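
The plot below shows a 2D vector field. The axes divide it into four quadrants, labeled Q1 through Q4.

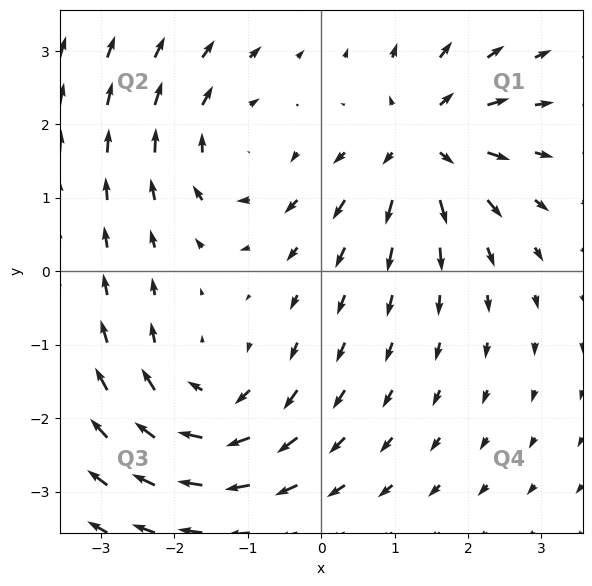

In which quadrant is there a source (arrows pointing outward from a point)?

The source sits at approximately (1.4, 1.7), which lies in quadrant Q1. The divergence there is about +7, positive as expected for a source.

Q1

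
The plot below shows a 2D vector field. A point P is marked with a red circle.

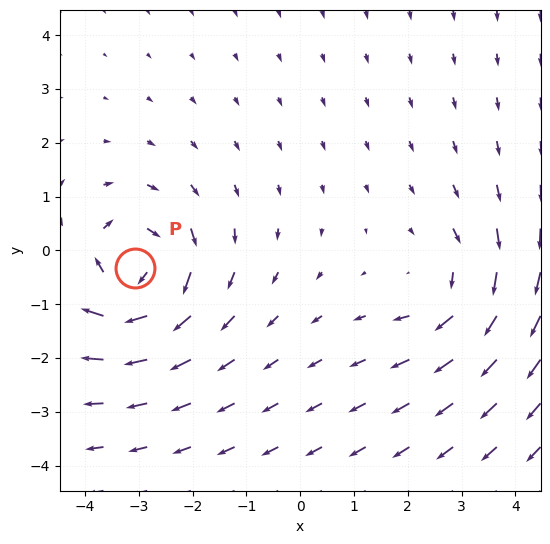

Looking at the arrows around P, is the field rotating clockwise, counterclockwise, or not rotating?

Near P at (-3.1, -0.3) the arrows circulate clockwise. The curl (z-component) there is about -4; negative curl means clockwise rotation.

clockwise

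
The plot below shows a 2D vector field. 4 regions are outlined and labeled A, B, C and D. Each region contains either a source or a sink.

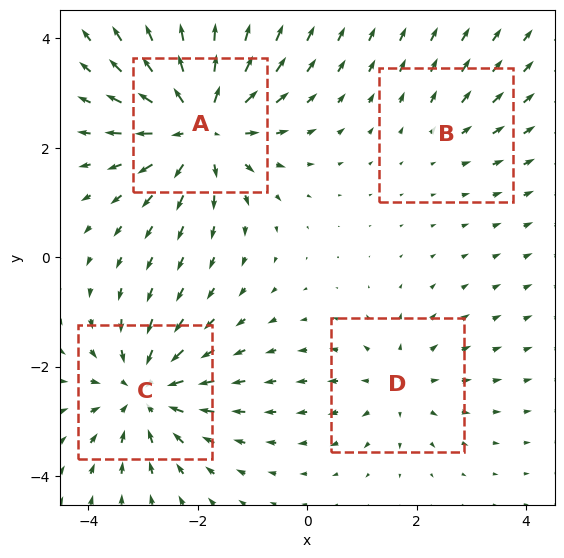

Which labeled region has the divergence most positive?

Divergence at each region's feature centre — A: about +7, B: about +2, C: about -5, D: about +3. Region A is most positive.

A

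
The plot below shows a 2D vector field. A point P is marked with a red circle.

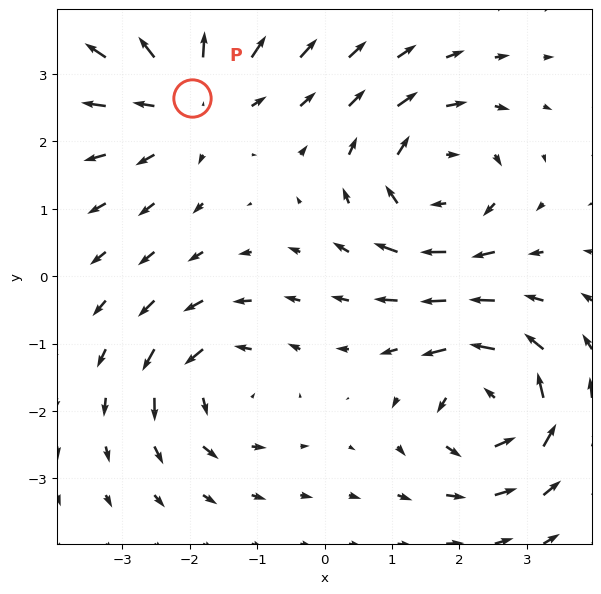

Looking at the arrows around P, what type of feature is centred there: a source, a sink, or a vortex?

source

At P (-2.0, 2.6) the arrows spread outward. Divergence about +4, curl ≈0 — positive divergence with near-zero curl is a source.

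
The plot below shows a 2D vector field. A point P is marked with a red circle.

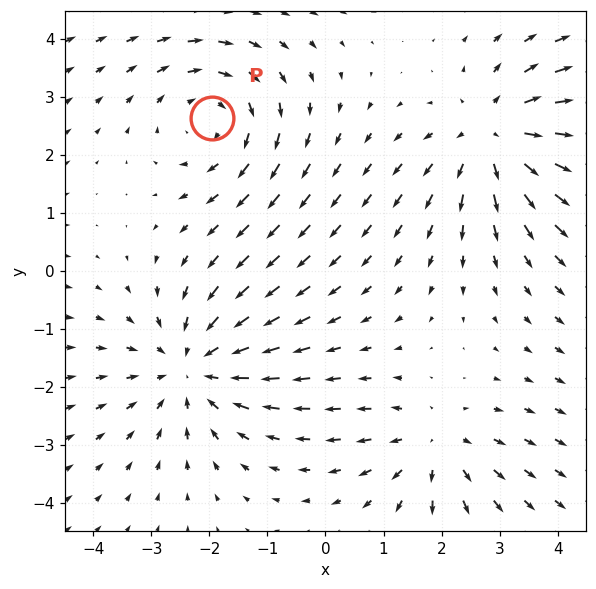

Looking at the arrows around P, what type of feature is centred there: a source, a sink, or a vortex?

vortex

At P (-2.0, 2.6) the arrows circulate clockwise. Divergence ≈0, curl about -3 — near-zero divergence with nonzero curl is a vortex.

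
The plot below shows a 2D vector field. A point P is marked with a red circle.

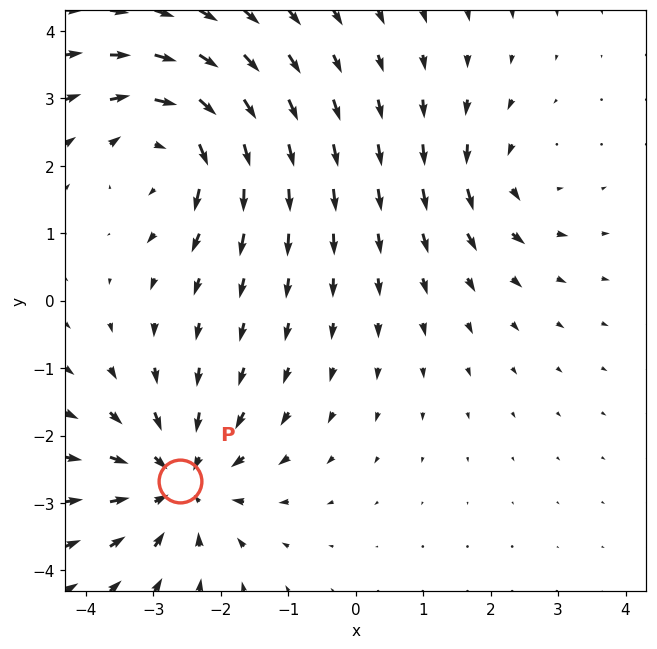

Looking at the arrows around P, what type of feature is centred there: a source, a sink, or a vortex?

sink

At P (-2.6, -2.7) the arrows converge inward. Divergence about -5, curl ≈0 — negative divergence with near-zero curl is a sink.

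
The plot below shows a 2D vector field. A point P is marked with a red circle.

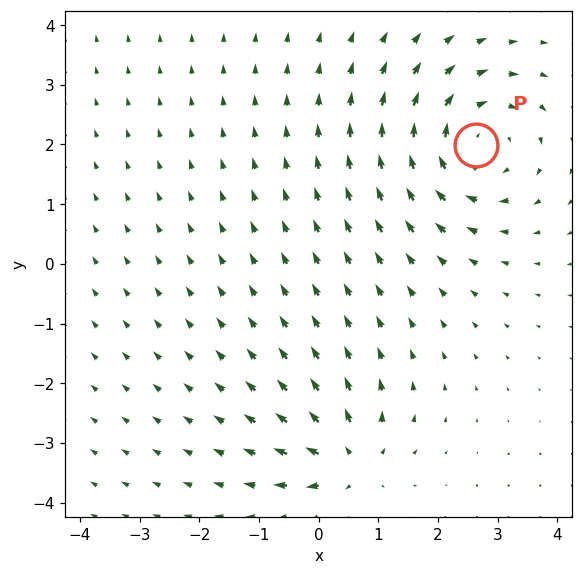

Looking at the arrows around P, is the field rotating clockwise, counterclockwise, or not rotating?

Near P at (2.6, 2.0) the arrows circulate clockwise. The curl (z-component) there is about -4; negative curl means clockwise rotation.

clockwise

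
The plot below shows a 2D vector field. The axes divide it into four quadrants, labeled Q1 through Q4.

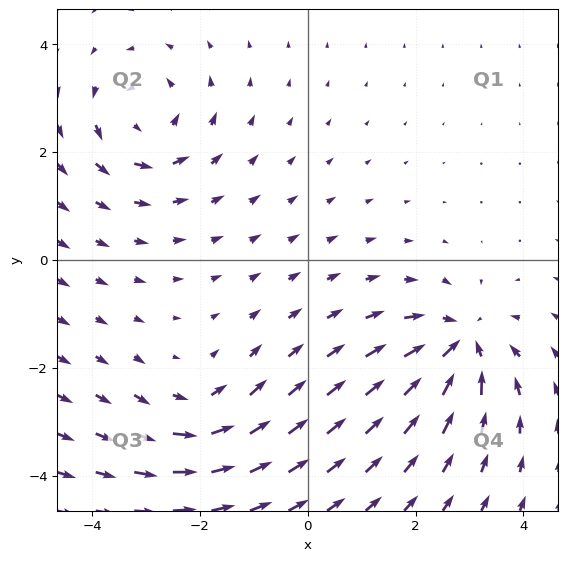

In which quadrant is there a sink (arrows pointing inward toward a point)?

Q4

The sink sits at approximately (2.8, -1.6), which lies in quadrant Q4. The divergence there is about -5, negative as expected for a sink.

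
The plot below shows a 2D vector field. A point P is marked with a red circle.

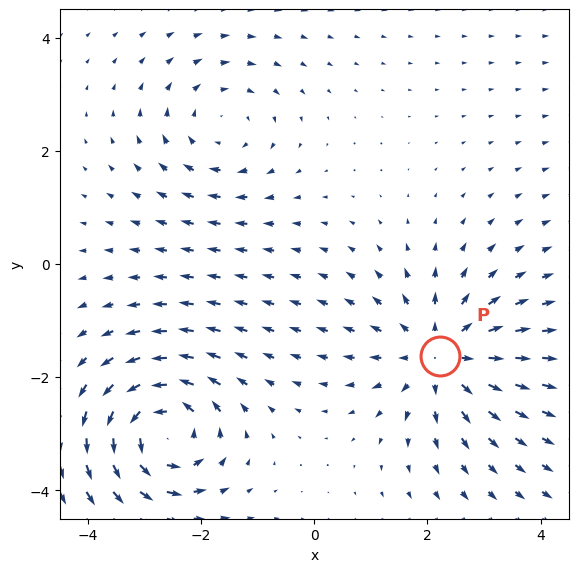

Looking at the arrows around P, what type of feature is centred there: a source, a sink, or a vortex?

At P (2.2, -1.6) the arrows spread outward. Divergence about +5, curl ≈0 — positive divergence with near-zero curl is a source.

source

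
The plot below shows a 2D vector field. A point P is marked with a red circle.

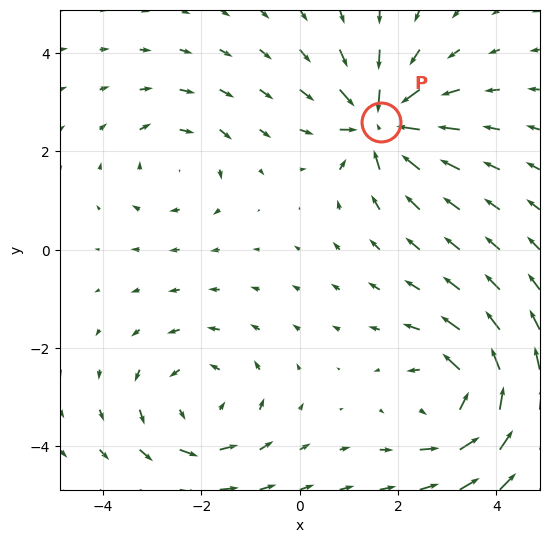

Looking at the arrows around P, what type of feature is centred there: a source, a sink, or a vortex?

At P (1.7, 2.6) the arrows converge inward. Divergence about -7, curl ≈0 — negative divergence with near-zero curl is a sink.

sink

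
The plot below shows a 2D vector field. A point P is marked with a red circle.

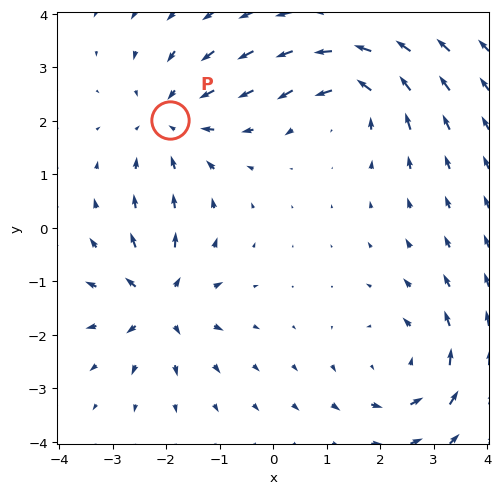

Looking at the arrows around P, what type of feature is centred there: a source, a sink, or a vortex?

sink

At P (-1.9, 2.0) the arrows converge inward. Divergence about -4, curl ≈0 — negative divergence with near-zero curl is a sink.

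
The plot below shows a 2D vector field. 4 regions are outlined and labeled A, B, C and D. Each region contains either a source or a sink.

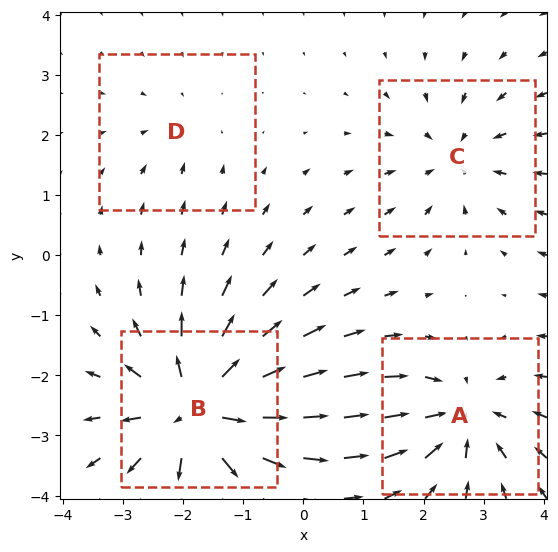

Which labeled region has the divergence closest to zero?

Divergence at each region's feature centre — A: about -5, B: about +8, C: about -4, D: about -2. Region D is closest to zero.

D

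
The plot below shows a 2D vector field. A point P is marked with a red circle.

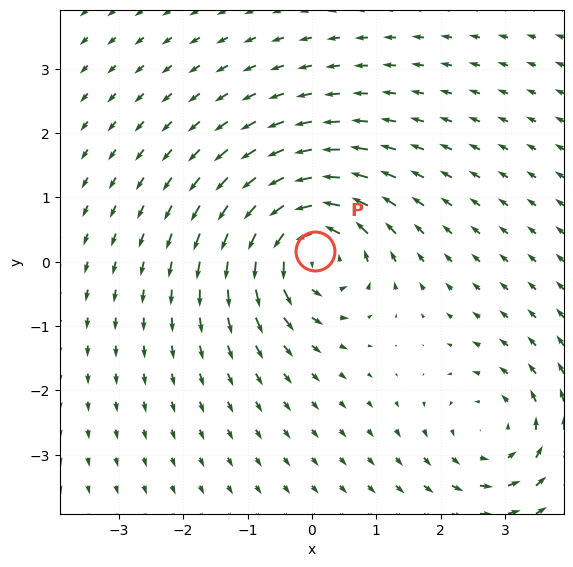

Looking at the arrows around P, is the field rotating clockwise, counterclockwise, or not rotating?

counterclockwise

Near P at (0.0, 0.2) the arrows circulate counterclockwise. The curl (z-component) there is about +7; positive curl means counterclockwise rotation.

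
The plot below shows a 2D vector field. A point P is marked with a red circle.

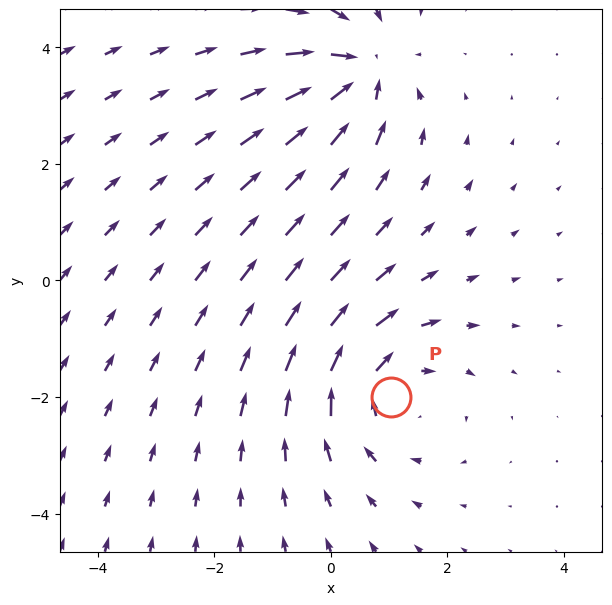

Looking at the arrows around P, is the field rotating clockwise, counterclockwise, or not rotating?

clockwise

Near P at (1.0, -2.0) the arrows circulate clockwise. The curl (z-component) there is about -2; negative curl means clockwise rotation.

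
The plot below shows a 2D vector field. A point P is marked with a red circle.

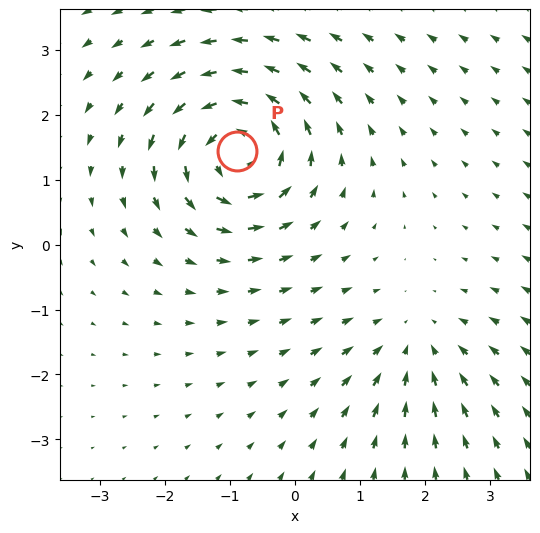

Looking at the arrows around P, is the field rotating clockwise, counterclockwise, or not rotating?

Near P at (-0.9, 1.4) the arrows circulate counterclockwise. The curl (z-component) there is about +6; positive curl means counterclockwise rotation.

counterclockwise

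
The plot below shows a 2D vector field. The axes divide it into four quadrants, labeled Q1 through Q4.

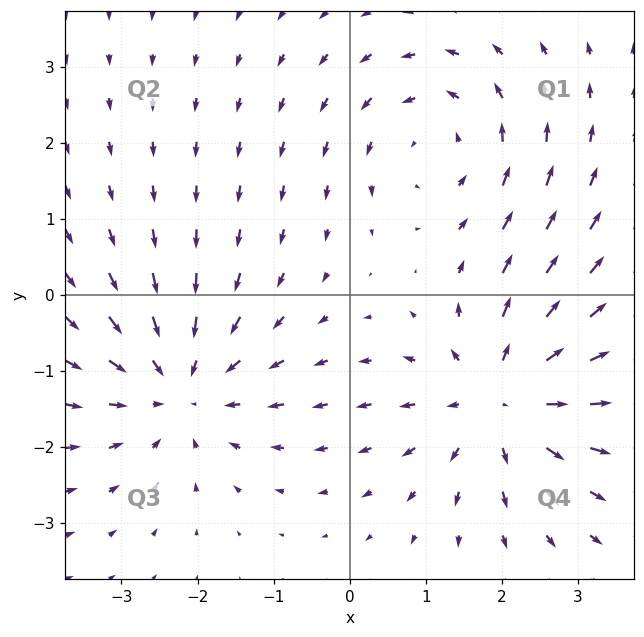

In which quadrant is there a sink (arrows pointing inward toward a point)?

Q3

The sink sits at approximately (-2.2, -1.2), which lies in quadrant Q3. The divergence there is about -4, negative as expected for a sink.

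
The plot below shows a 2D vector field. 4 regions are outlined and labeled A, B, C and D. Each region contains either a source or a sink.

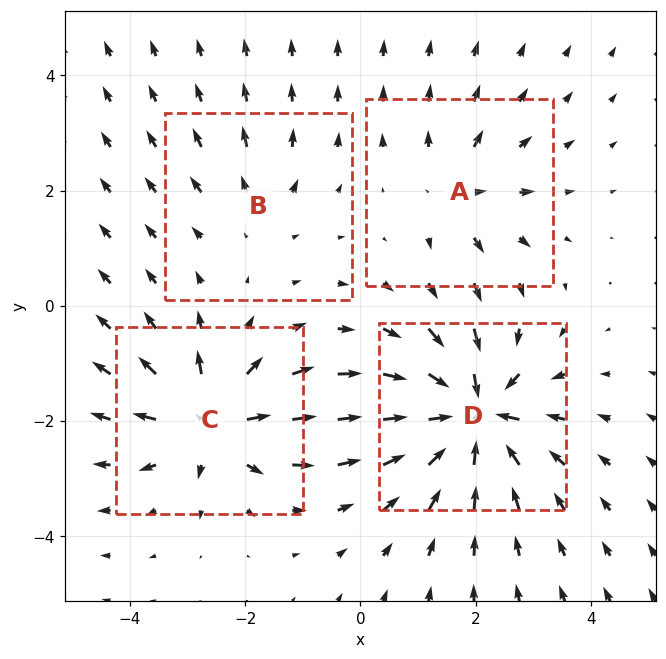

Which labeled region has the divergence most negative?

D

Divergence at each region's feature centre — A: about +4, B: about +2, C: about +6, D: about -8. Region D is most negative.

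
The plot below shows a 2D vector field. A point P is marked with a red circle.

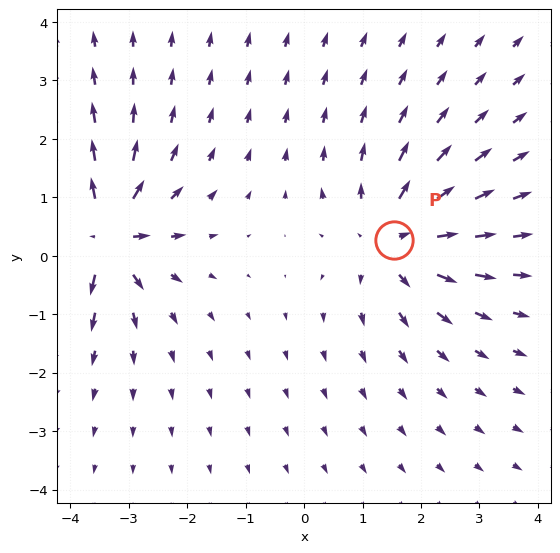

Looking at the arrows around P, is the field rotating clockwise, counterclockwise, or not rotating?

Near P at (1.5, 0.3) the arrows show no circulation. The curl there is ≈0.

not rotating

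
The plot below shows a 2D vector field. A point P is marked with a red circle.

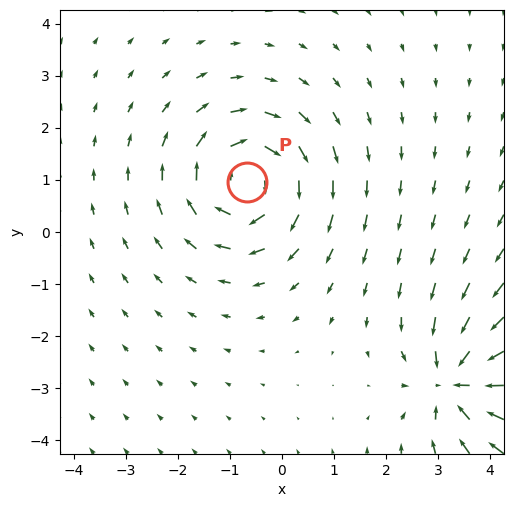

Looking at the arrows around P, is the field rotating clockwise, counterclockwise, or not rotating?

Near P at (-0.7, 1.0) the arrows circulate clockwise. The curl (z-component) there is about -5; negative curl means clockwise rotation.

clockwise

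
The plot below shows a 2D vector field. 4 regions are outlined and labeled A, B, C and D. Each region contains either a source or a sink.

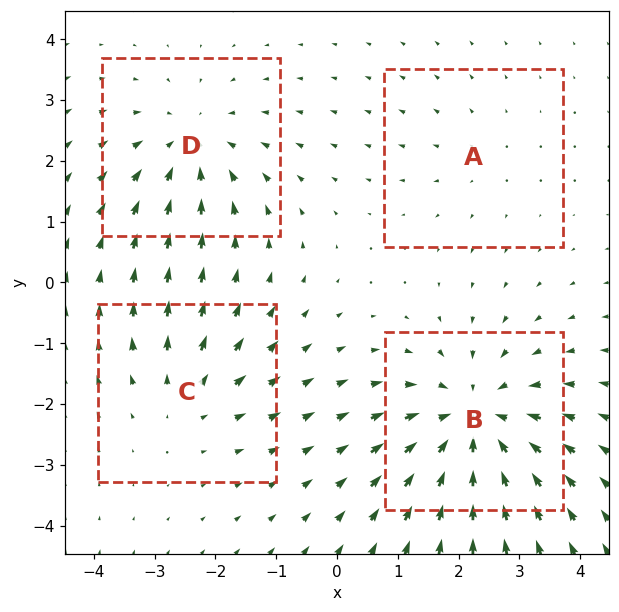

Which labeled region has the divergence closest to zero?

A

Divergence at each region's feature centre — A: about +2, B: about -6, C: about +3, D: about -4. Region A is closest to zero.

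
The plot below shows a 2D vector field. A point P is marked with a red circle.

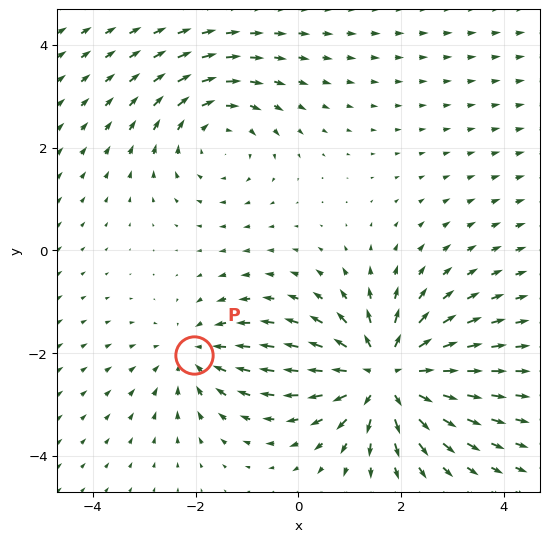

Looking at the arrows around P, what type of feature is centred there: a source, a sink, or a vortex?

At P (-2.0, -2.0) the arrows converge inward. Divergence about -3, curl ≈0 — negative divergence with near-zero curl is a sink.

sink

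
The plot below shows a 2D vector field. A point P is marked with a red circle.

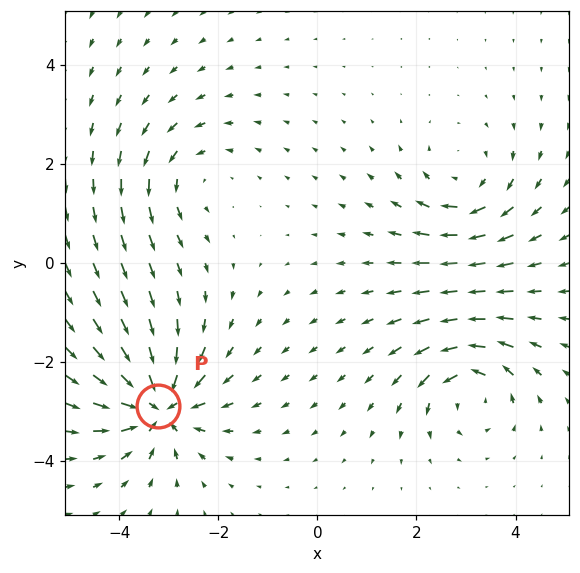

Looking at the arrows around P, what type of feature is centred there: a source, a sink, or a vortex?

sink

At P (-3.2, -2.9) the arrows converge inward. Divergence about -6, curl ≈0 — negative divergence with near-zero curl is a sink.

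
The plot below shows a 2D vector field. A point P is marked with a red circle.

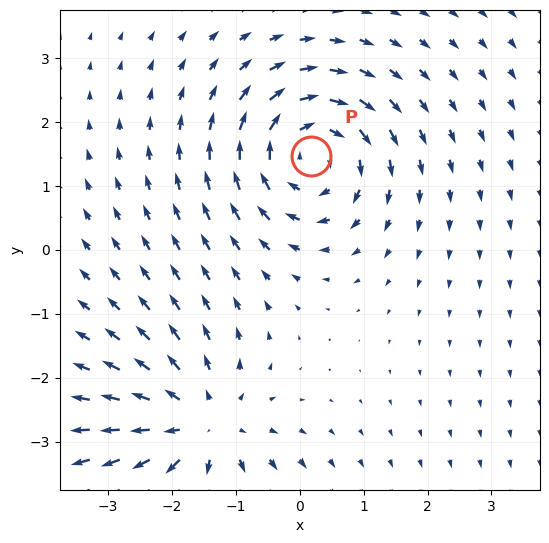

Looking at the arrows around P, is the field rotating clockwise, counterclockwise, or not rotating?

Near P at (0.2, 1.5) the arrows circulate clockwise. The curl (z-component) there is about -5; negative curl means clockwise rotation.

clockwise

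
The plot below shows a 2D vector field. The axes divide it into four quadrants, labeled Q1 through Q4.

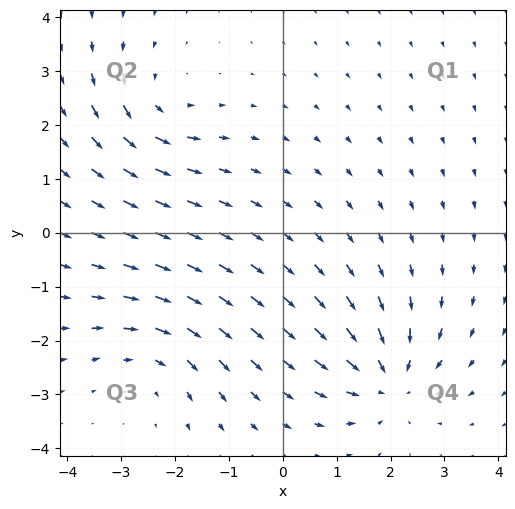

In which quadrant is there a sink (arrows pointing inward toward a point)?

The sink sits at approximately (2.0, -2.7), which lies in quadrant Q4. The divergence there is about -4, negative as expected for a sink.

Q4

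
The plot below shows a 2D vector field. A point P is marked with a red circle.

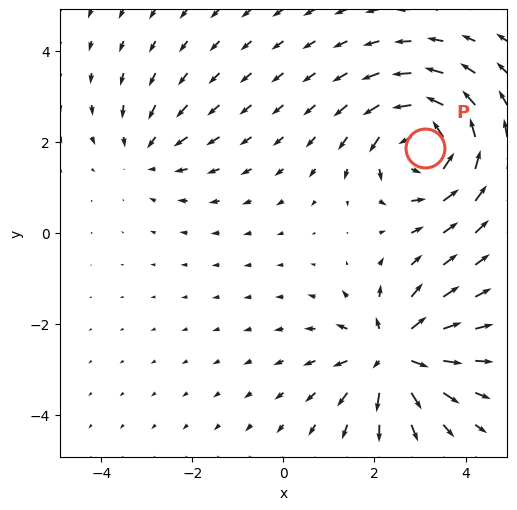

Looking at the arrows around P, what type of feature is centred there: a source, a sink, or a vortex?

vortex

At P (3.1, 1.9) the arrows circulate counterclockwise. Divergence ≈0, curl about +5 — near-zero divergence with nonzero curl is a vortex.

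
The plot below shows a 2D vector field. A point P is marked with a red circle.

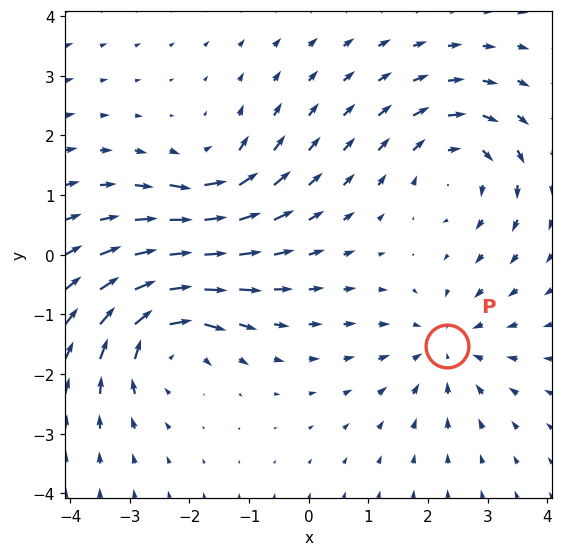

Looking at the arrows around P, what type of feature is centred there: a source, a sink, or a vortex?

sink

At P (2.3, -1.5) the arrows converge inward. Divergence about -4, curl ≈0 — negative divergence with near-zero curl is a sink.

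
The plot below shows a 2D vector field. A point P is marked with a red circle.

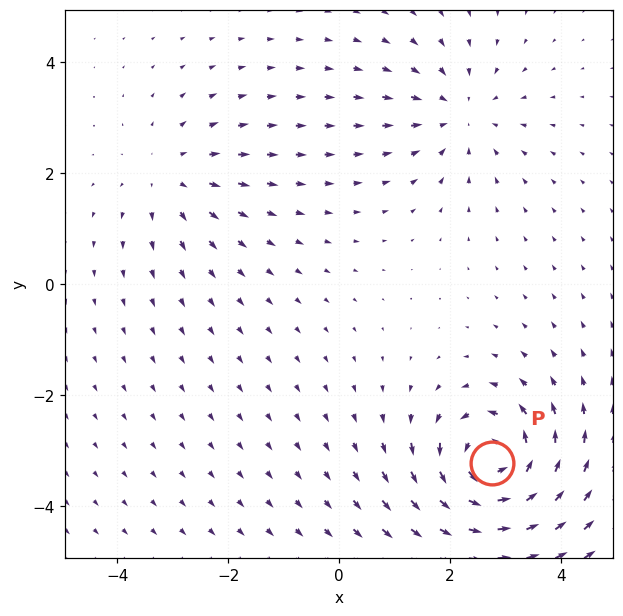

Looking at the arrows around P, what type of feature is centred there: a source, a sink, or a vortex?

At P (2.7, -3.2) the arrows circulate counterclockwise. Divergence ≈0, curl about +6 — near-zero divergence with nonzero curl is a vortex.

vortex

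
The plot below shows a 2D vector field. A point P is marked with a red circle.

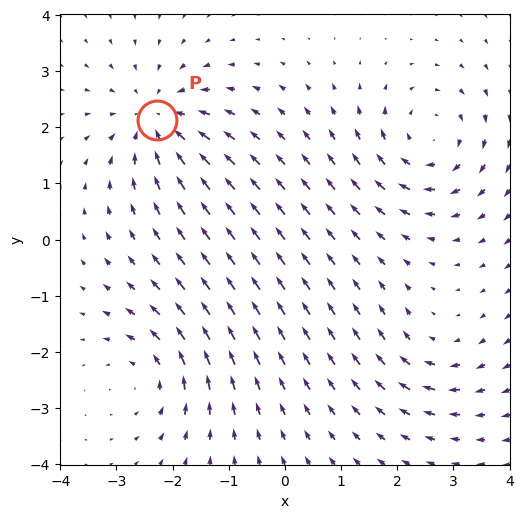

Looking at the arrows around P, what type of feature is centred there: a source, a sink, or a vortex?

At P (-2.3, 2.1) the arrows converge inward. Divergence about -5, curl ≈0 — negative divergence with near-zero curl is a sink.

sink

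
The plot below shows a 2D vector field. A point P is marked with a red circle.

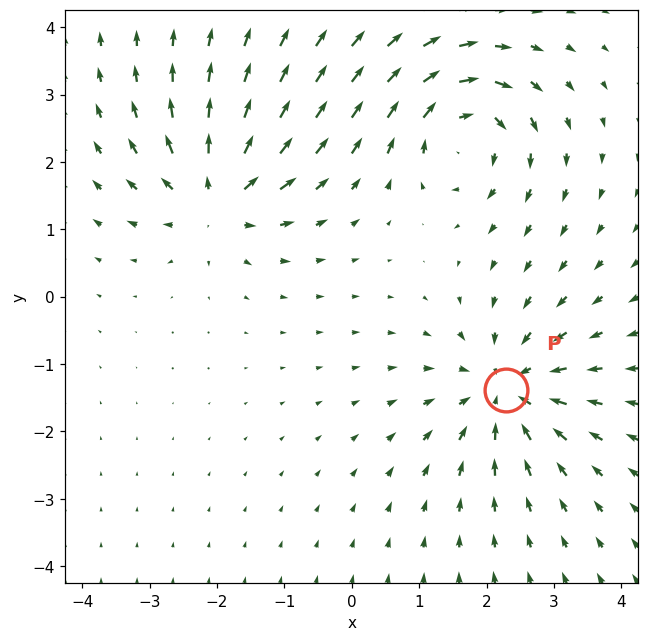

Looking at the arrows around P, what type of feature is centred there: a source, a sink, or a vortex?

sink

At P (2.3, -1.4) the arrows converge inward. Divergence about -4, curl ≈0 — negative divergence with near-zero curl is a sink.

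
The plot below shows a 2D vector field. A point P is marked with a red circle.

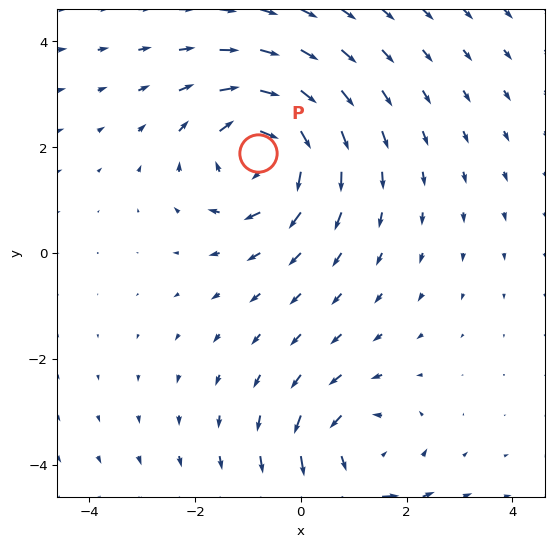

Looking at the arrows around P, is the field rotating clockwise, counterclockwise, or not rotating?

Near P at (-0.8, 1.9) the arrows circulate clockwise. The curl (z-component) there is about -4; negative curl means clockwise rotation.

clockwise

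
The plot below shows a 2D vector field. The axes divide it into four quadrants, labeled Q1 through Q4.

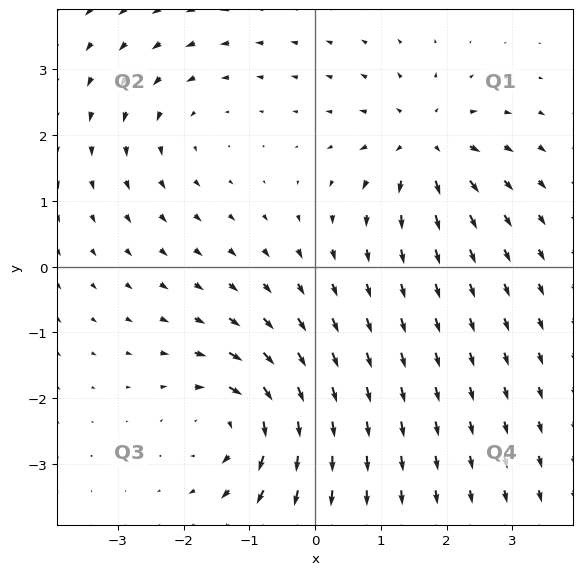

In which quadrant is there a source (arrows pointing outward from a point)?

The source sits at approximately (1.7, 1.9), which lies in quadrant Q1. The divergence there is about +4, positive as expected for a source.

Q1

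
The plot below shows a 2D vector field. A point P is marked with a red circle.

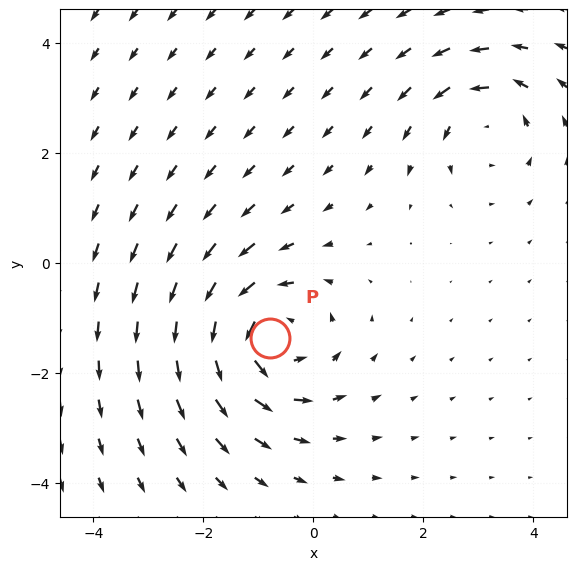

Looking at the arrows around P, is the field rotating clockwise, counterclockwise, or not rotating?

Near P at (-0.8, -1.4) the arrows circulate counterclockwise. The curl (z-component) there is about +5; positive curl means counterclockwise rotation.

counterclockwise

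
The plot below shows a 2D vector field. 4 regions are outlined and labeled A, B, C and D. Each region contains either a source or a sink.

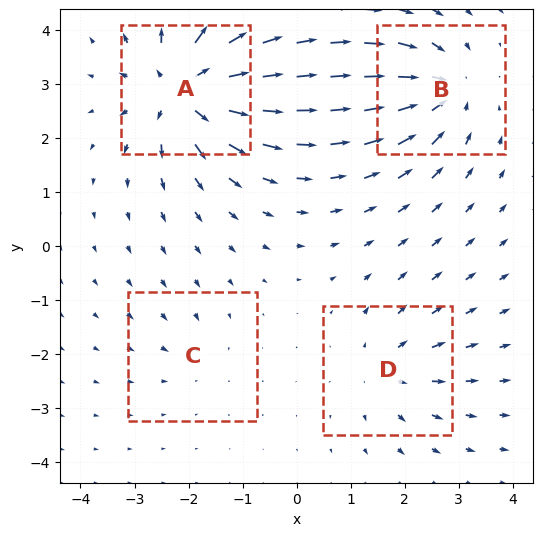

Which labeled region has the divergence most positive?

Divergence at each region's feature centre — A: about +9, B: about -6, C: about -2, D: about +4. Region A is most positive.

A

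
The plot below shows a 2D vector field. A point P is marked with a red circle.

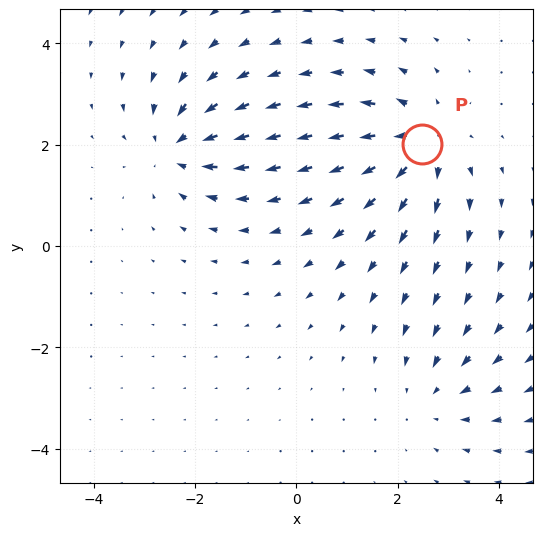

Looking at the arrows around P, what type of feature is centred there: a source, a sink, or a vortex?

source

At P (2.5, 2.0) the arrows spread outward. Divergence about +5, curl ≈0 — positive divergence with near-zero curl is a source.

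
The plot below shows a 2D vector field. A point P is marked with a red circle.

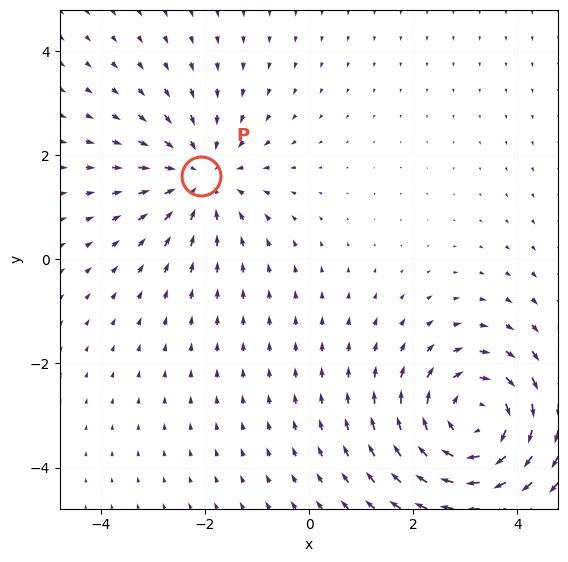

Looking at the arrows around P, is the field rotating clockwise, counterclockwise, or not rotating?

not rotating

Near P at (-2.1, 1.6) the arrows show no circulation. The curl there is ≈0.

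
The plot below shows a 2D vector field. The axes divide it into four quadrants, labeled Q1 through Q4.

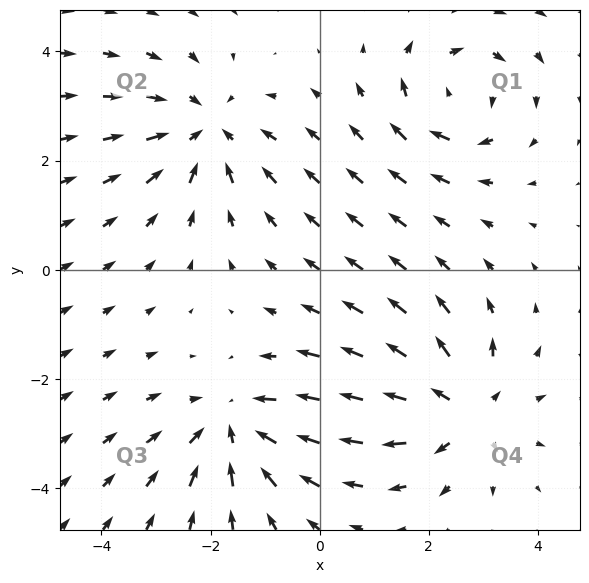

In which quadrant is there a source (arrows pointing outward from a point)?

The source sits at approximately (2.6, -2.6), which lies in quadrant Q4. The divergence there is about +4, positive as expected for a source.

Q4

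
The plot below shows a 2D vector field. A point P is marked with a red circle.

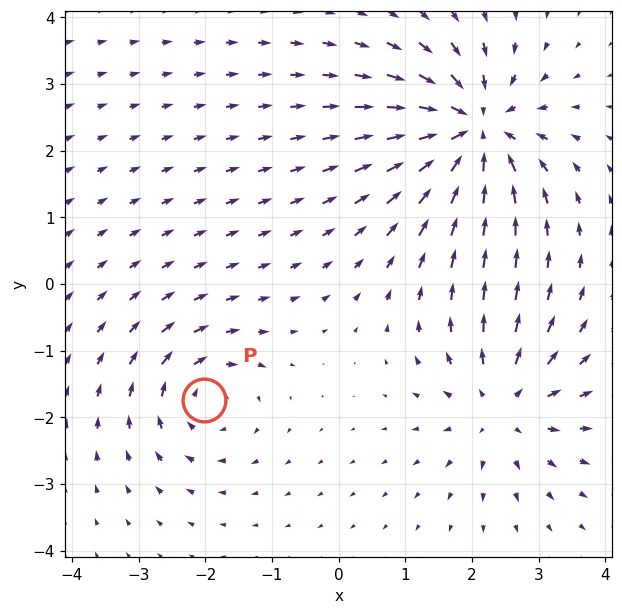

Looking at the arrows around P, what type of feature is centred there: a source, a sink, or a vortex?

vortex

At P (-2.0, -1.7) the arrows circulate clockwise. Divergence ≈0, curl about -4 — near-zero divergence with nonzero curl is a vortex.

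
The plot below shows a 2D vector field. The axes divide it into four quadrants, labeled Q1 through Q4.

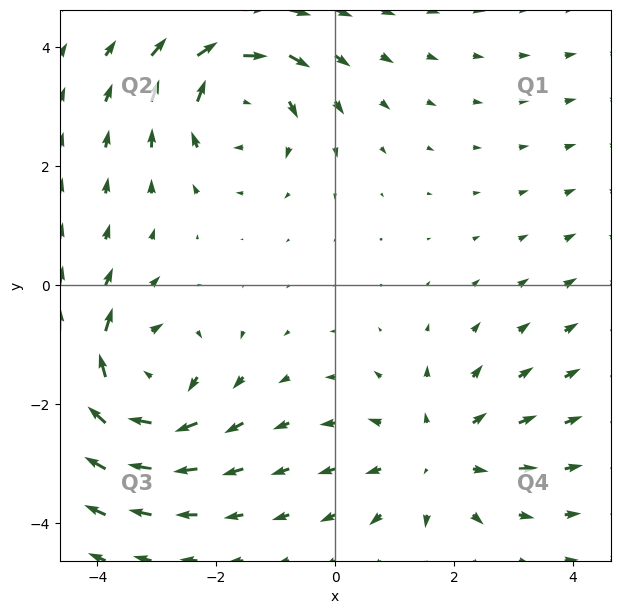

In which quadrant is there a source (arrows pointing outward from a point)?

Q4

The source sits at approximately (1.7, -2.9), which lies in quadrant Q4. The divergence there is about +2, positive as expected for a source.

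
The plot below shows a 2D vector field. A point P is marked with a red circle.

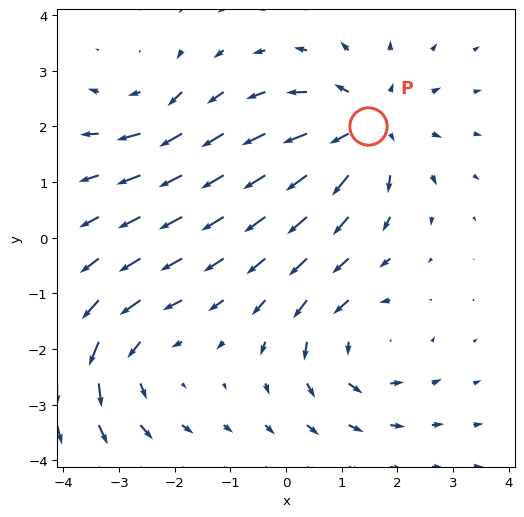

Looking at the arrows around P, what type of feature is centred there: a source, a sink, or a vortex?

At P (1.5, 2.0) the arrows spread outward. Divergence about +5, curl ≈0 — positive divergence with near-zero curl is a source.

source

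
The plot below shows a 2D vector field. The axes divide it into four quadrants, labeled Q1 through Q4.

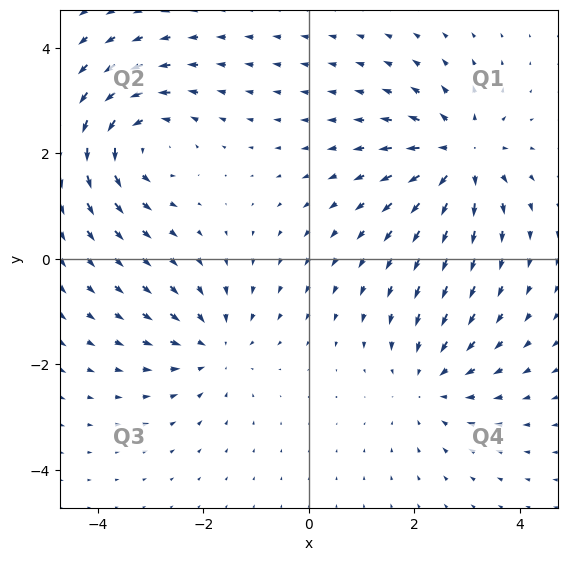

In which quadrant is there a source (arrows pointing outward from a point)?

The source sits at approximately (2.9, 1.9), which lies in quadrant Q1. The divergence there is about +6, positive as expected for a source.

Q1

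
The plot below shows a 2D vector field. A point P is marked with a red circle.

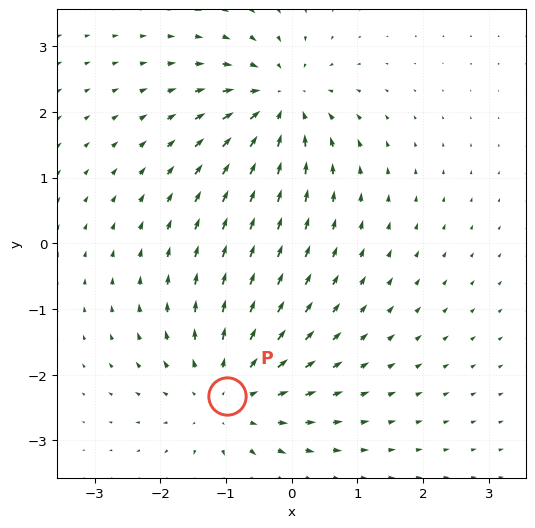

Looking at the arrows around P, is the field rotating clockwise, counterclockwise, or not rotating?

not rotating

Near P at (-1.0, -2.3) the arrows show no circulation. The curl there is ≈0.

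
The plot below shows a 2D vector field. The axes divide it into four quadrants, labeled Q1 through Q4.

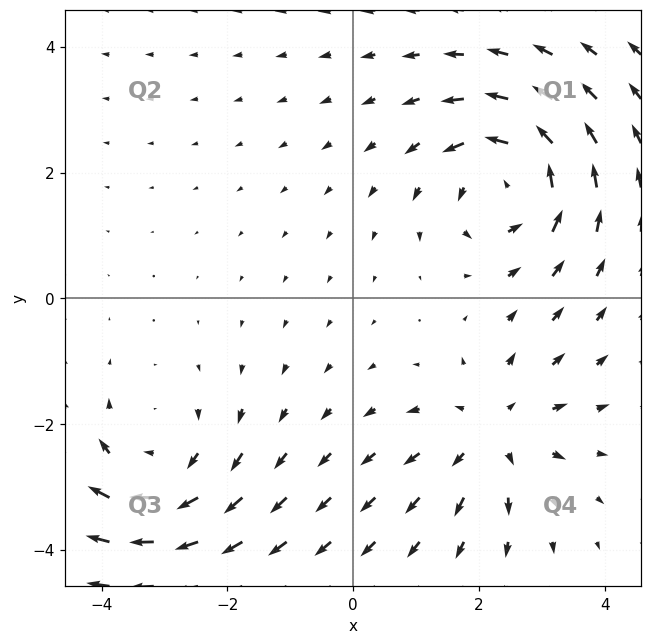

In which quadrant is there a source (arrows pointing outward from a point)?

Q4

The source sits at approximately (2.2, -2.1), which lies in quadrant Q4. The divergence there is about +3, positive as expected for a source.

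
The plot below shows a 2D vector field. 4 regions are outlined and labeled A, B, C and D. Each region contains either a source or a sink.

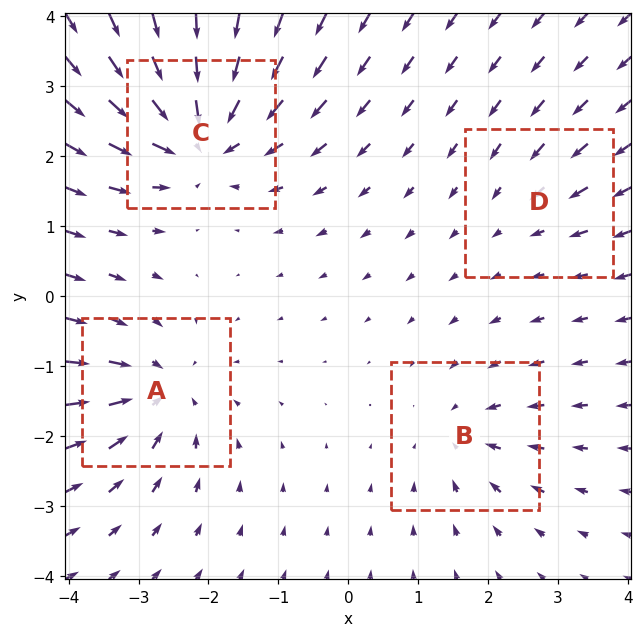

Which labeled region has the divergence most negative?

C

Divergence at each region's feature centre — A: about -5, B: about -4, C: about -7, D: about -2. Region C is most negative.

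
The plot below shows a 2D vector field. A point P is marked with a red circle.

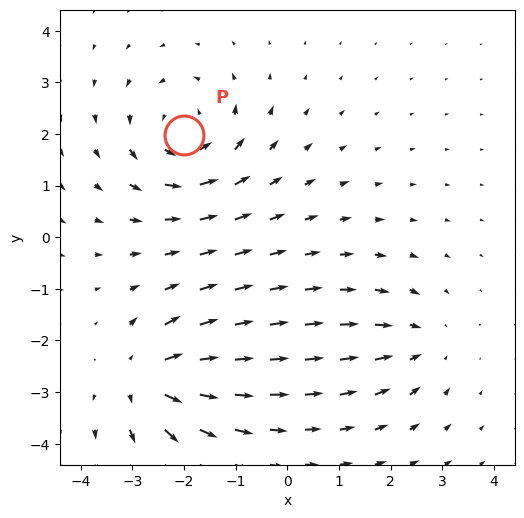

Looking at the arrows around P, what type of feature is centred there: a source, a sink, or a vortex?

At P (-2.0, 2.0) the arrows circulate counterclockwise. Divergence ≈0, curl about +5 — near-zero divergence with nonzero curl is a vortex.

vortex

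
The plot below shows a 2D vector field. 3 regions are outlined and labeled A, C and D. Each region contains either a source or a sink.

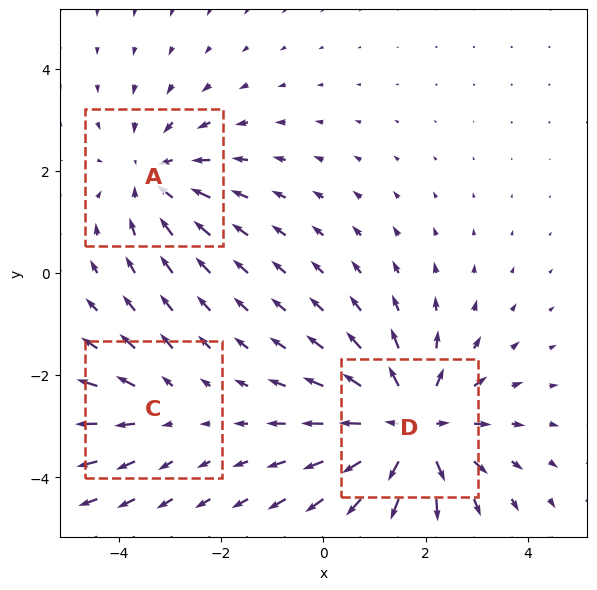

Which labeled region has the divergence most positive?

Divergence at each region's feature centre — A: about -3, C: about +2, D: about +5. Region D is most positive.

D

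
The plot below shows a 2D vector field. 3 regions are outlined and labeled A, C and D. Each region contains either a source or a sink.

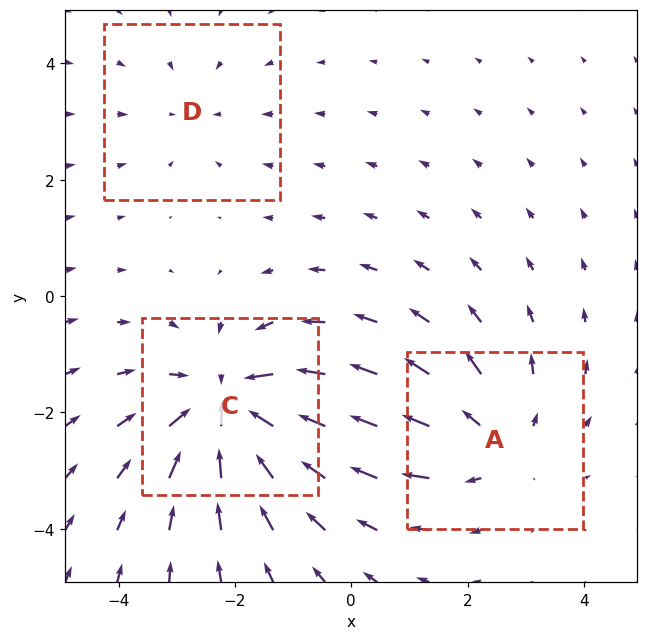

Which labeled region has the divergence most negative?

Divergence at each region's feature centre — A: about +3, C: about -5, D: about -2. Region C is most negative.

C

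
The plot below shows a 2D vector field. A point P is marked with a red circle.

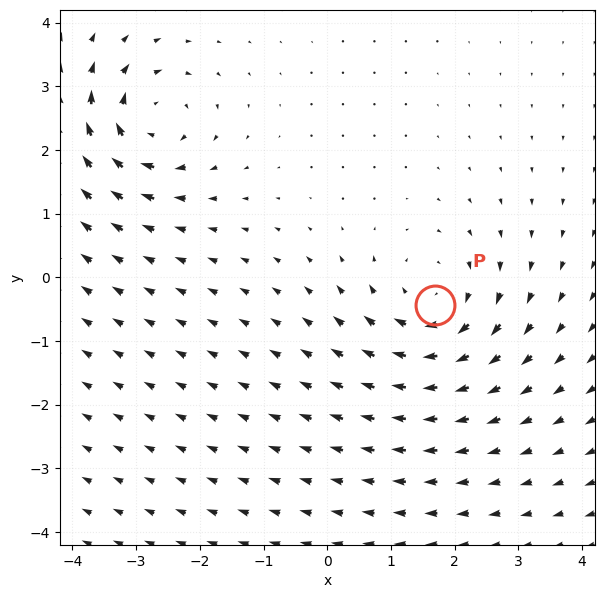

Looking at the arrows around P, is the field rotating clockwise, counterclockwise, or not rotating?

clockwise

Near P at (1.7, -0.4) the arrows circulate clockwise. The curl (z-component) there is about -4; negative curl means clockwise rotation.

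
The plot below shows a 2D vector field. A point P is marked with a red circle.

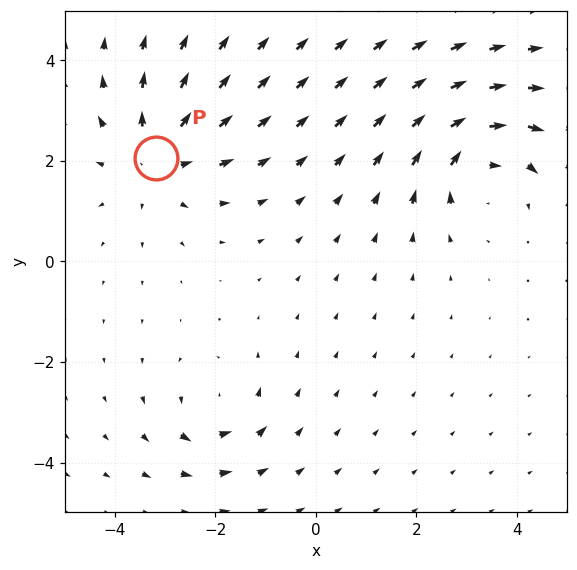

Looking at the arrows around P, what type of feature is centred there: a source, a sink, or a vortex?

At P (-3.2, 2.0) the arrows spread outward. Divergence about +4, curl ≈0 — positive divergence with near-zero curl is a source.

source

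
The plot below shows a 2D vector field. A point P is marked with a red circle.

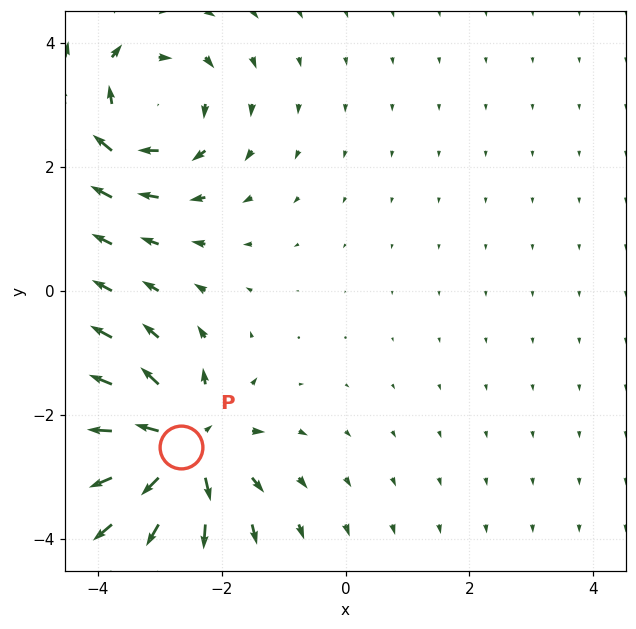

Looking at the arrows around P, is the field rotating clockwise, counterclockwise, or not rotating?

not rotating

Near P at (-2.7, -2.5) the arrows show no circulation. The curl there is ≈0.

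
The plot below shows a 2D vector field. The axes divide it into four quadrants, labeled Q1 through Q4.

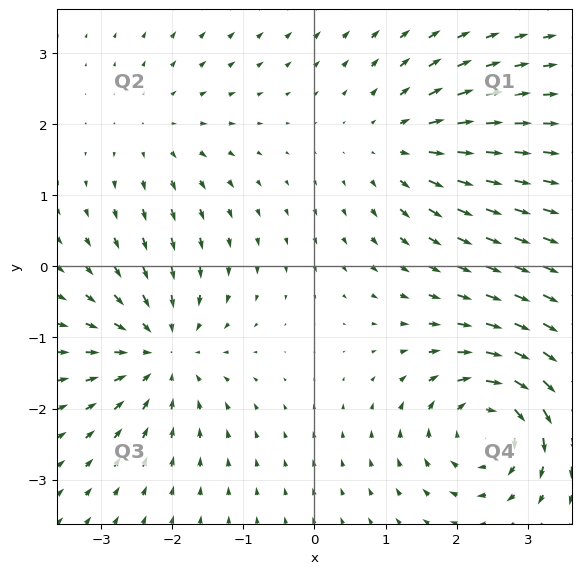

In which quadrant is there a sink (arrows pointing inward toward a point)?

The sink sits at approximately (-2.2, -1.2), which lies in quadrant Q3. The divergence there is about -5, negative as expected for a sink.

Q3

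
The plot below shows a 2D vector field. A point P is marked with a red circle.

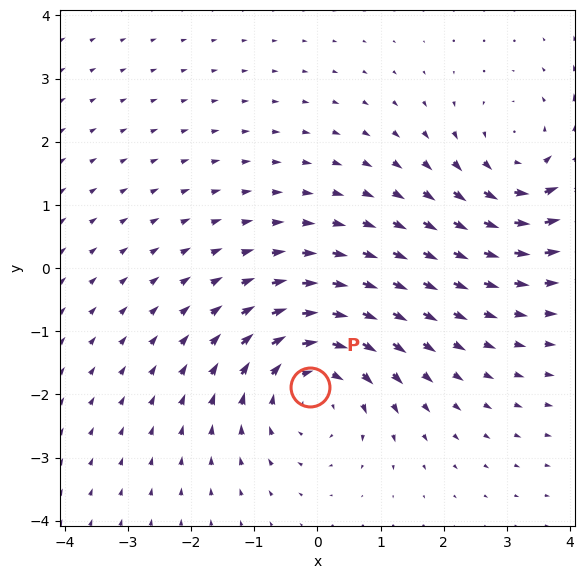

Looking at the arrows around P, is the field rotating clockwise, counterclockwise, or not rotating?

clockwise

Near P at (-0.1, -1.9) the arrows circulate clockwise. The curl (z-component) there is about -3; negative curl means clockwise rotation.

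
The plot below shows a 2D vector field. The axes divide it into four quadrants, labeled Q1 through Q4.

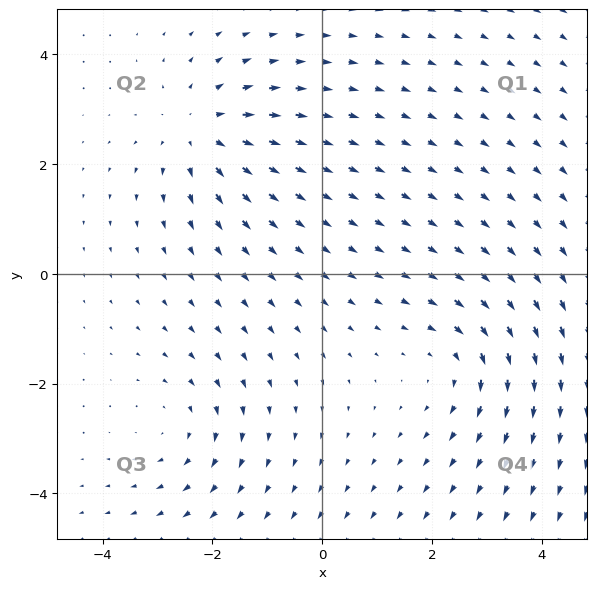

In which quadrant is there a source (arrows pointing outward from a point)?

The source sits at approximately (-2.2, 2.6), which lies in quadrant Q2. The divergence there is about +4, positive as expected for a source.

Q2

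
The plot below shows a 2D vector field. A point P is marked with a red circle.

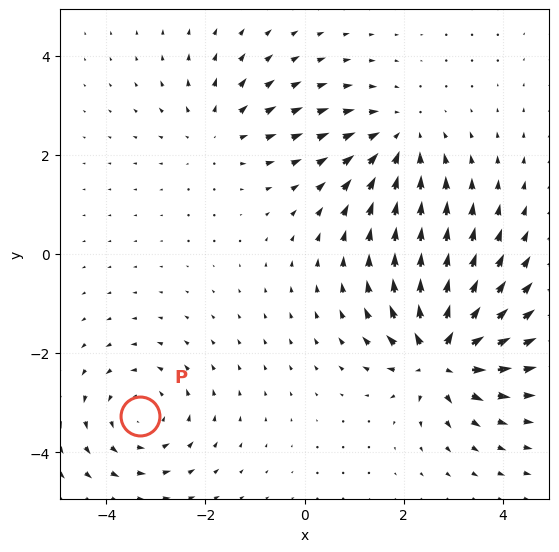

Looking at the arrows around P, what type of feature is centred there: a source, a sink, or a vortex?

vortex

At P (-3.3, -3.3) the arrows circulate counterclockwise. Divergence ≈0, curl about +3 — near-zero divergence with nonzero curl is a vortex.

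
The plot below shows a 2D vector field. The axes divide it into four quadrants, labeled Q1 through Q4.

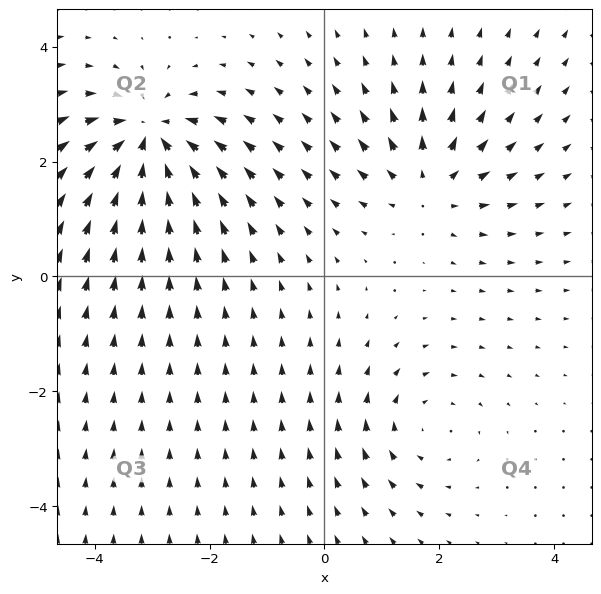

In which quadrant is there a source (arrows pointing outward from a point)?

The source sits at approximately (1.8, 1.6), which lies in quadrant Q1. The divergence there is about +4, positive as expected for a source.

Q1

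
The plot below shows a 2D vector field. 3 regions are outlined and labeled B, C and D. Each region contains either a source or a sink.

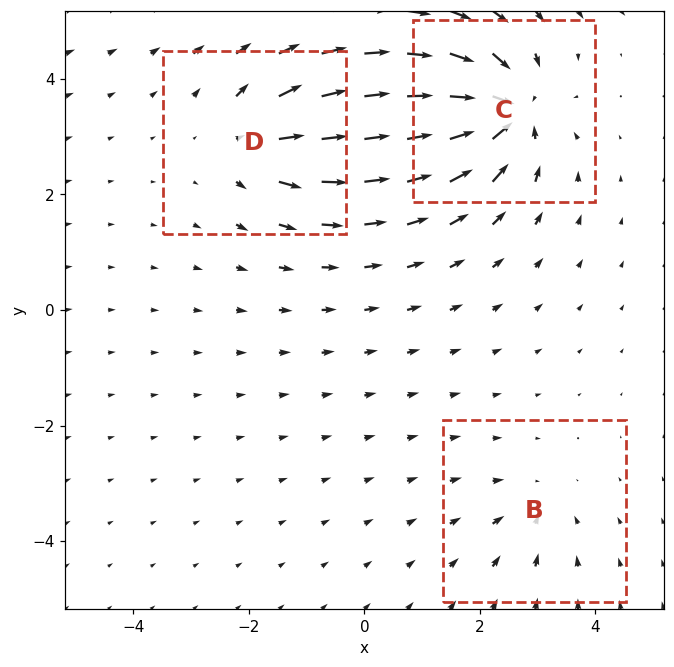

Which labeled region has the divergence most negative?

C

Divergence at each region's feature centre — B: about -2, C: about -6, D: about +4. Region C is most negative.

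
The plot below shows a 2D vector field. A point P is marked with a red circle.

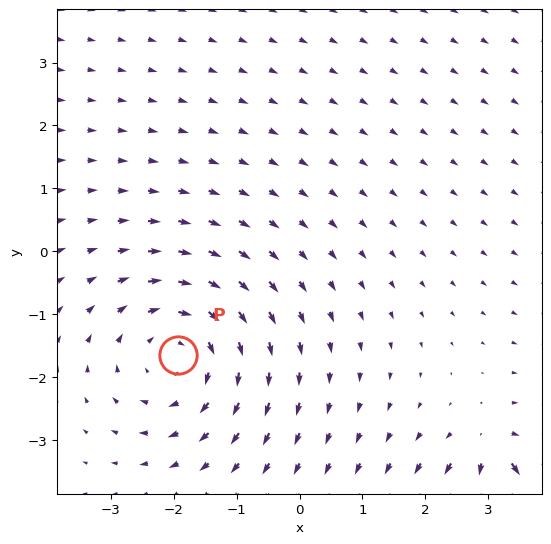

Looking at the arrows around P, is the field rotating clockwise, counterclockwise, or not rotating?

clockwise

Near P at (-1.9, -1.6) the arrows circulate clockwise. The curl (z-component) there is about -4; negative curl means clockwise rotation.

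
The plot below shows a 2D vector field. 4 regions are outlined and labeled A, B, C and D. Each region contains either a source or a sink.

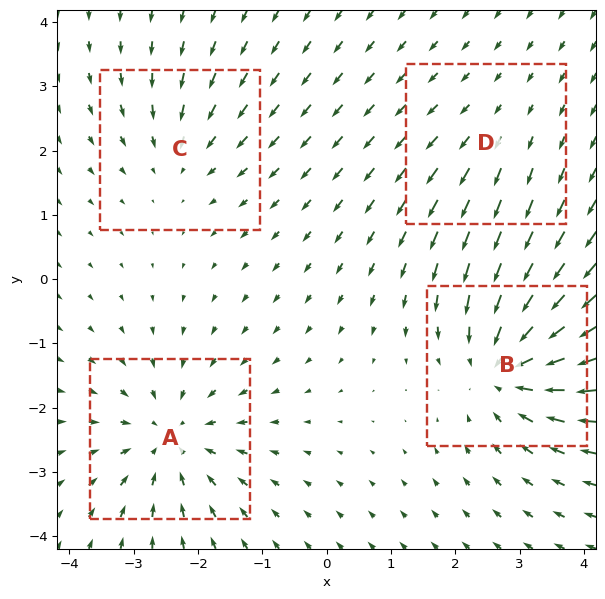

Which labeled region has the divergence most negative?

Divergence at each region's feature centre — A: about -5, B: about -6, C: about -3, D: about +2. Region B is most negative.

B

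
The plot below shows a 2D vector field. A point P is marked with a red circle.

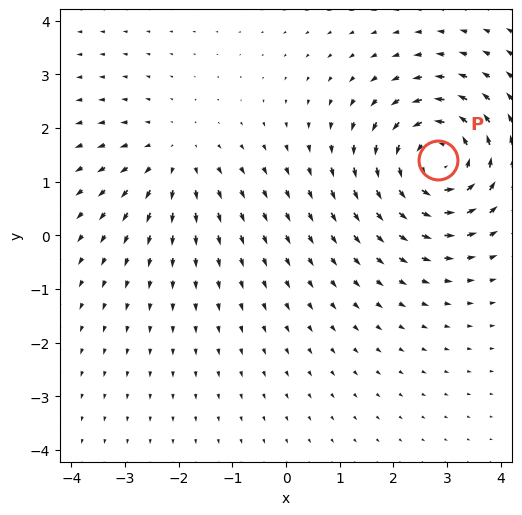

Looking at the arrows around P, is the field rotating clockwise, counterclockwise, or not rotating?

Near P at (2.8, 1.4) the arrows circulate counterclockwise. The curl (z-component) there is about +5; positive curl means counterclockwise rotation.

counterclockwise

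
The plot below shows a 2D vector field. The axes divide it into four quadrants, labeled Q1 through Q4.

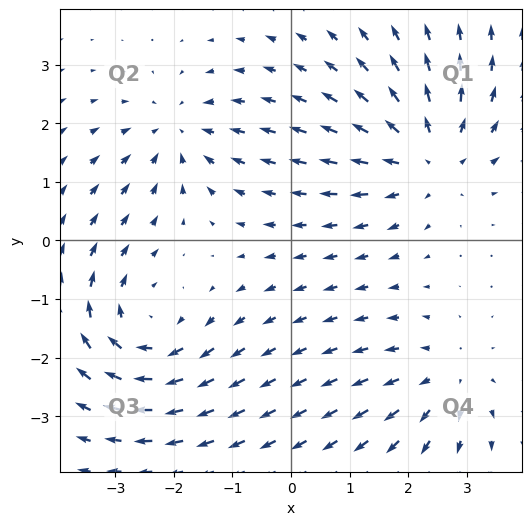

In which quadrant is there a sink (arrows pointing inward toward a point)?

The sink sits at approximately (-1.9, 1.8), which lies in quadrant Q2. The divergence there is about -3, negative as expected for a sink.

Q2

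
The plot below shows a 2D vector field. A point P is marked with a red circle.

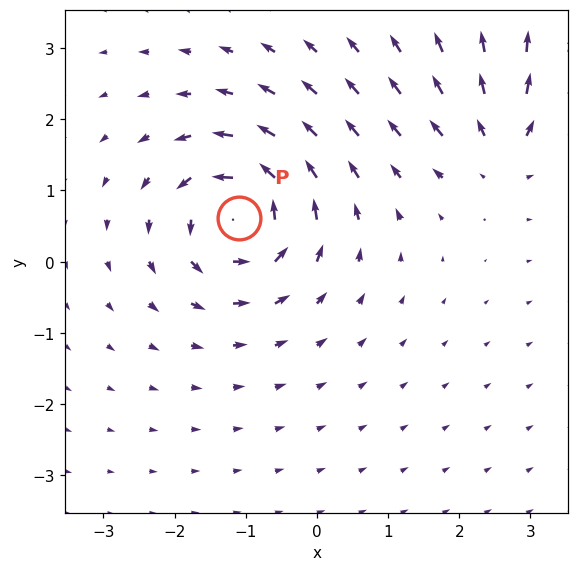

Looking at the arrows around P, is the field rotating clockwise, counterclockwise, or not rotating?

Near P at (-1.1, 0.6) the arrows circulate counterclockwise. The curl (z-component) there is about +6; positive curl means counterclockwise rotation.

counterclockwise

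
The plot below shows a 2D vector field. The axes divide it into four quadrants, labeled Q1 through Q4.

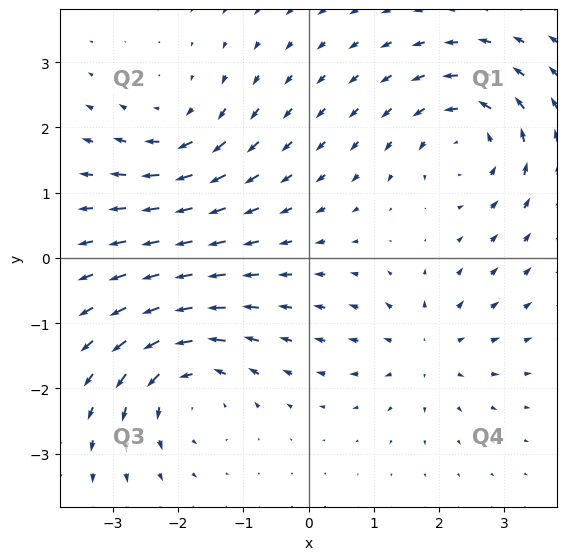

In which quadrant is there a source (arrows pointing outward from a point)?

Q4

The source sits at approximately (1.8, -1.4), which lies in quadrant Q4. The divergence there is about +4, positive as expected for a source.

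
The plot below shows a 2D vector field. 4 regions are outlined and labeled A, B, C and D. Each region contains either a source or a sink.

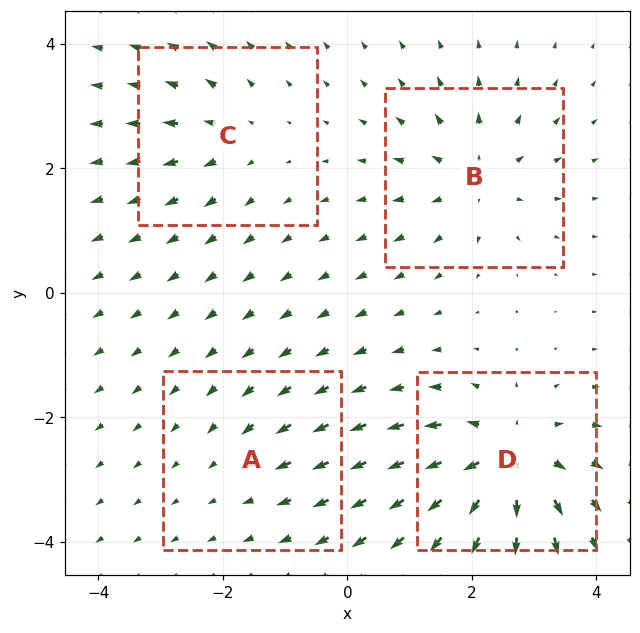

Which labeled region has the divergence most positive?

Divergence at each region's feature centre — A: about -2, B: about +5, C: about +4, D: about +8. Region D is most positive.

D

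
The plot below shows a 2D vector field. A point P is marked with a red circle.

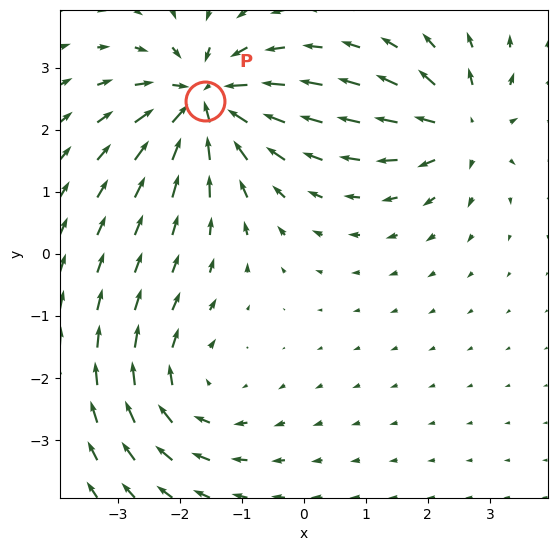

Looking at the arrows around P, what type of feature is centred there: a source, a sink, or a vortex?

At P (-1.6, 2.5) the arrows converge inward. Divergence about -6, curl ≈0 — negative divergence with near-zero curl is a sink.

sink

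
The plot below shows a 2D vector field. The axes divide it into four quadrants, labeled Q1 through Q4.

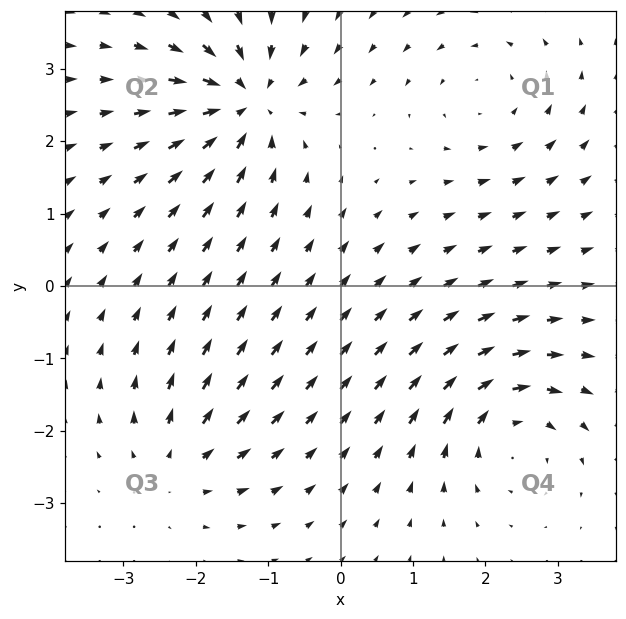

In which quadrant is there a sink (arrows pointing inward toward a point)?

The sink sits at approximately (-1.3, 2.6), which lies in quadrant Q2. The divergence there is about -6, negative as expected for a sink.

Q2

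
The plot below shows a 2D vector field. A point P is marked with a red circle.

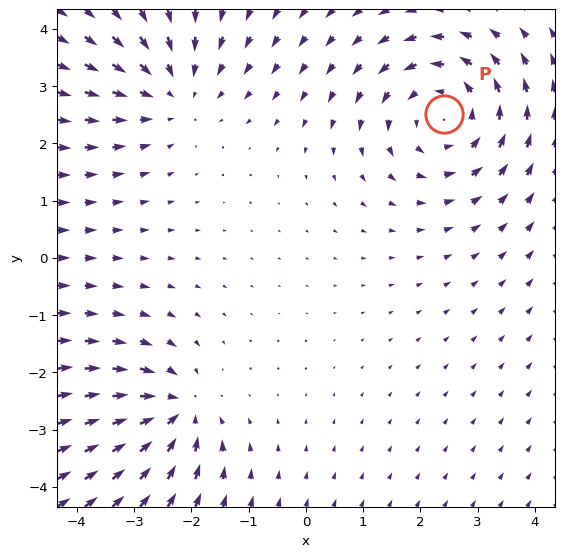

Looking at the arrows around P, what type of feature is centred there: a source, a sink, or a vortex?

vortex

At P (2.4, 2.5) the arrows circulate counterclockwise. Divergence ≈0, curl about +3 — near-zero divergence with nonzero curl is a vortex.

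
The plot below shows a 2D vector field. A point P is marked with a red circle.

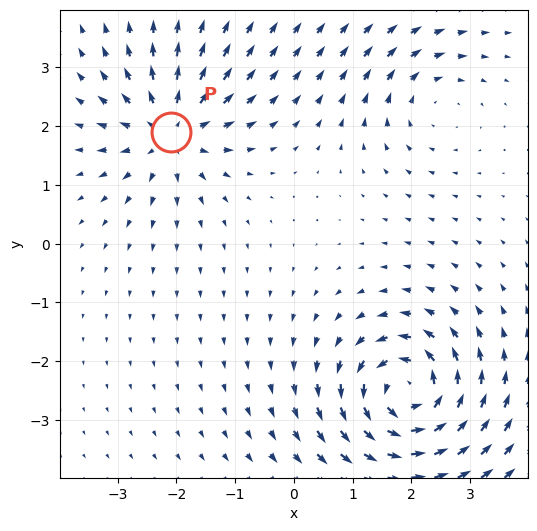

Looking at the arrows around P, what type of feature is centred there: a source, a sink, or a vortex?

source

At P (-2.1, 1.9) the arrows spread outward. Divergence about +5, curl ≈0 — positive divergence with near-zero curl is a source.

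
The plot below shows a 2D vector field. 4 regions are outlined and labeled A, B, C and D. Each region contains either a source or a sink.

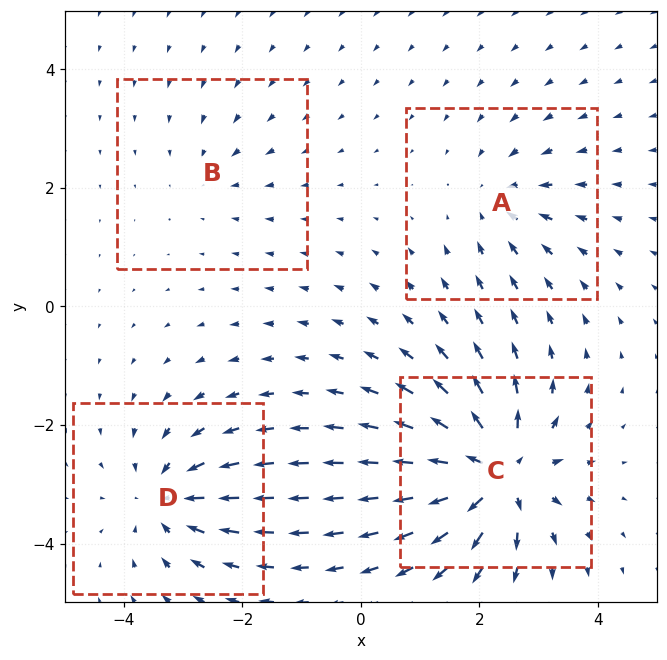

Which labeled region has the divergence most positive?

C

Divergence at each region's feature centre — A: about -4, B: about -2, C: about +9, D: about -5. Region C is most positive.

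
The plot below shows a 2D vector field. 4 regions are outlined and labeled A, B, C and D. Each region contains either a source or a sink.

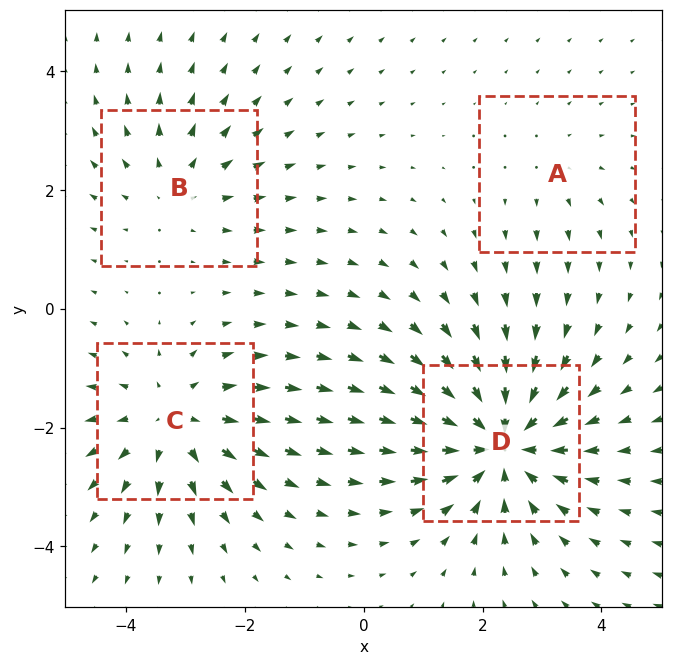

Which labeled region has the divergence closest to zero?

Divergence at each region's feature centre — A: about +2, B: about +3, C: about +4, D: about -6. Region A is closest to zero.

A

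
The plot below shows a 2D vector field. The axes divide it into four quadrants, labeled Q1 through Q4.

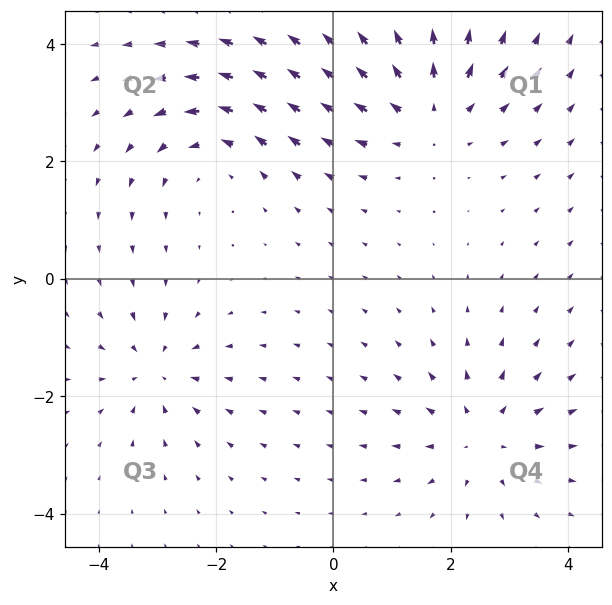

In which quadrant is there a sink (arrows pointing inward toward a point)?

Q3

The sink sits at approximately (-3.0, -1.5), which lies in quadrant Q3. The divergence there is about -4, negative as expected for a sink.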